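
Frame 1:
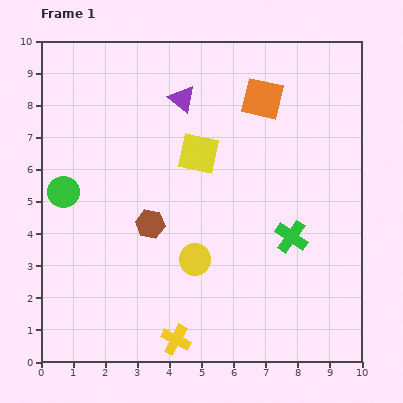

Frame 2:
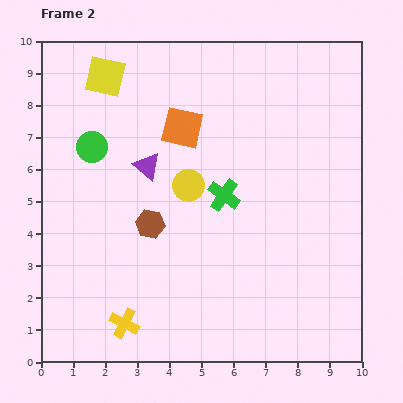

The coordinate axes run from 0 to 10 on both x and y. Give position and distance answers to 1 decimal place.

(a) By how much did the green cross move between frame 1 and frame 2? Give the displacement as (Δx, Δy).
(-2.1, 1.3)

The green cross was at (7.8, 3.9) in frame 1 and (5.7, 5.2) in frame 2.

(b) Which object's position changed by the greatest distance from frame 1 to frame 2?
the yellow square

(moved 3.8; next 2.7)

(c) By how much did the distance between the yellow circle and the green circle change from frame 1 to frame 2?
-1.4

Distance in frame 1: 4.6. Distance in frame 2: 3.2.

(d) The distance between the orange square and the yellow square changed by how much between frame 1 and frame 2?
+0.3

Distance in frame 1: 2.6. Distance in frame 2: 2.9.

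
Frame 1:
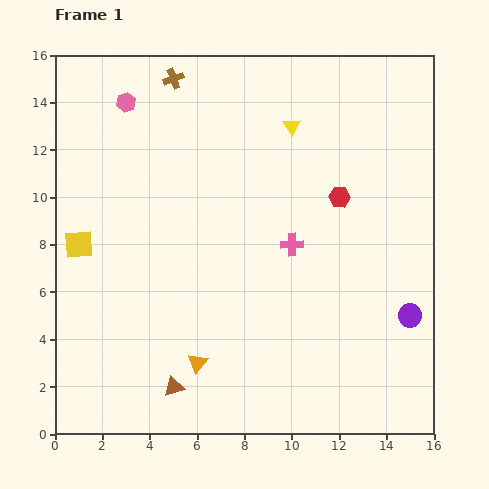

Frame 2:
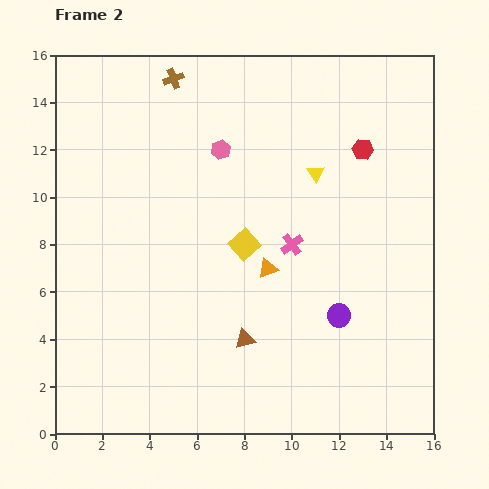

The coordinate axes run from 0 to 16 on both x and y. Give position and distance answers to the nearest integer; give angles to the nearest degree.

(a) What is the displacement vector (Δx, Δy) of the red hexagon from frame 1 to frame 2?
(1, 2)

The red hexagon was at (12, 10) in frame 1 and (13, 12) in frame 2.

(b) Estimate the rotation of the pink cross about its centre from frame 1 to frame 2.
36° counter-clockwise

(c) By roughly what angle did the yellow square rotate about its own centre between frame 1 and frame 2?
38° counter-clockwise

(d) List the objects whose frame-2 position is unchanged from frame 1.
the brown cross, the pink cross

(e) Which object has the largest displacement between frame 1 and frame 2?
the yellow square

(moved 7; next 5)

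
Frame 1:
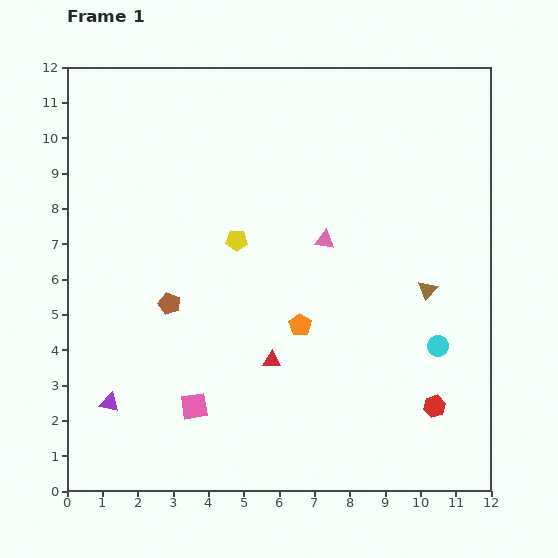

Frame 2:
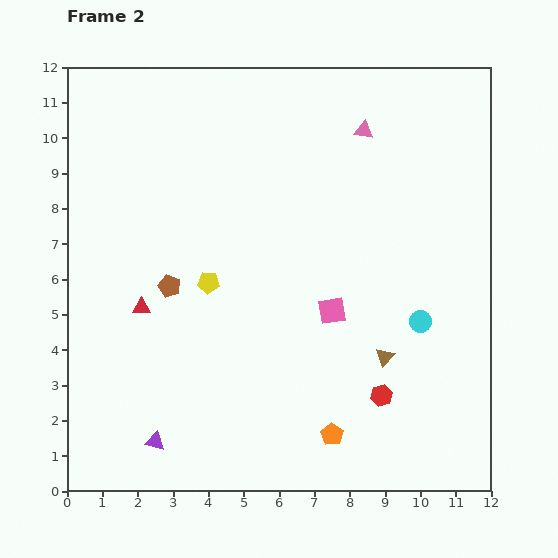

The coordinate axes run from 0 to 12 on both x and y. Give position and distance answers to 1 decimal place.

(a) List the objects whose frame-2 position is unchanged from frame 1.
none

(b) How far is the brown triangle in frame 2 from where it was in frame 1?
2.2

The brown triangle moved from (10.2, 5.7) to (9.0, 3.8), a distance of √(1.2² + 1.9²) ≈ 2.2.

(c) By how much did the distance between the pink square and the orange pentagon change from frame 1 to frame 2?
-0.3

Distance in frame 1: 3.8. Distance in frame 2: 3.5.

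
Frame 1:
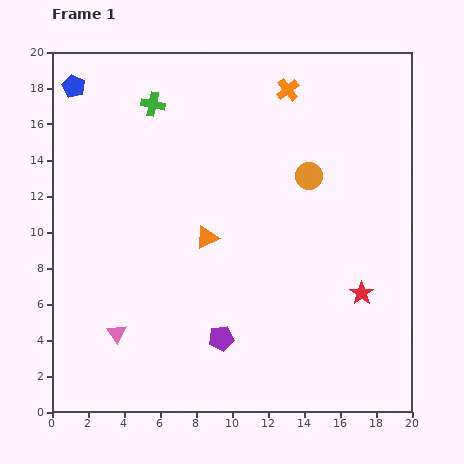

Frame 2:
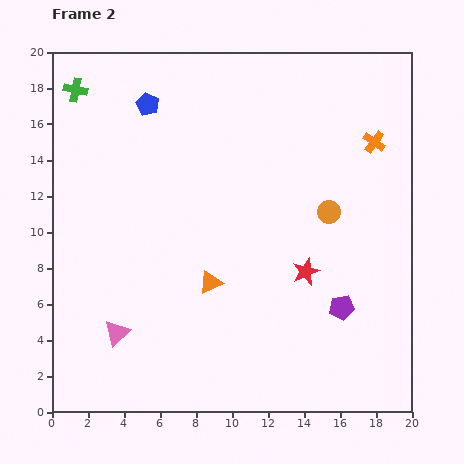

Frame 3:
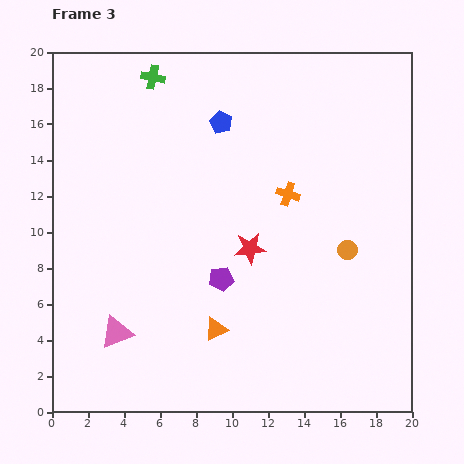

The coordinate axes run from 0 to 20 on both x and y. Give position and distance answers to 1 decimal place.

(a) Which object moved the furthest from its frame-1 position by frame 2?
the purple pentagon

(moved 6.9; next 5.6)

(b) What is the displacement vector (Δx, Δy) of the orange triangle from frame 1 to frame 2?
(0.2, -2.5)

The orange triangle was at (8.6, 9.7) in frame 1 and (8.8, 7.2) in frame 2.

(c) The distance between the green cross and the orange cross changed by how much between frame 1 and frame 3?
+2.4

Distance in frame 1: 7.5. Distance in frame 3: 9.9.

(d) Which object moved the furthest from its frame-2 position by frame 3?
the purple pentagon

(moved 6.9; next 5.6)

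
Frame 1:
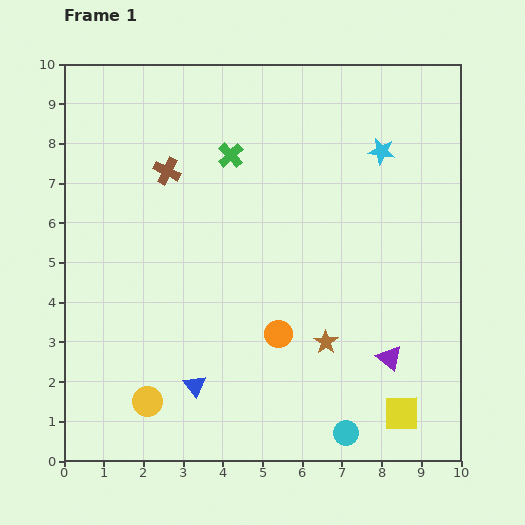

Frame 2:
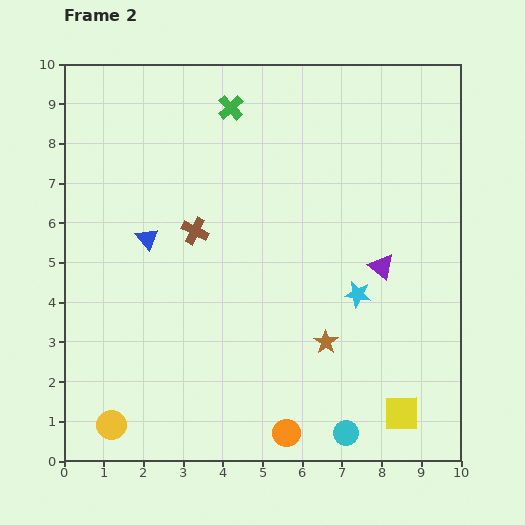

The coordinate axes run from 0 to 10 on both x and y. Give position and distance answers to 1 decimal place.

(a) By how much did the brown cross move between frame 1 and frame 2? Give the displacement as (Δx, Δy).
(0.7, -1.5)

The brown cross was at (2.6, 7.3) in frame 1 and (3.3, 5.8) in frame 2.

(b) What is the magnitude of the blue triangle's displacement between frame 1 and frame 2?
3.9

The blue triangle moved from (3.3, 1.9) to (2.1, 5.6), a distance of √(1.2² + 3.7²) ≈ 3.9.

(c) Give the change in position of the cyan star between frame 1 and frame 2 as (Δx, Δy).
(-0.6, -3.6)

The cyan star was at (8.0, 7.8) in frame 1 and (7.4, 4.2) in frame 2.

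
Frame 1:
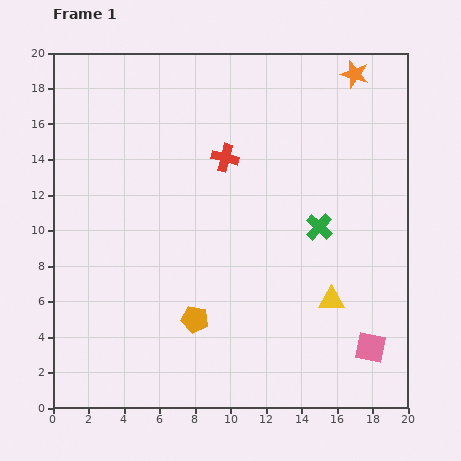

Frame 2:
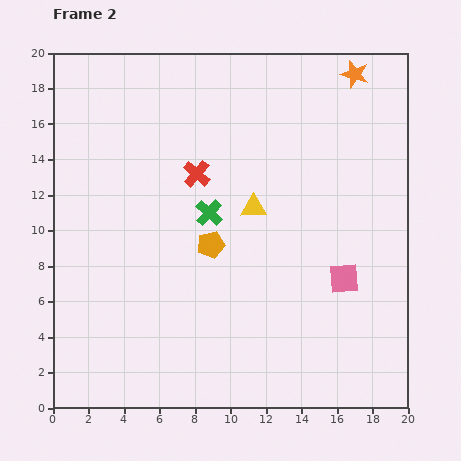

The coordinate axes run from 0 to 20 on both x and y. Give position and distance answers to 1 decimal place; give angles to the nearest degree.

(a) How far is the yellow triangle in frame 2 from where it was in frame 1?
6.8

The yellow triangle moved from (15.7, 6.1) to (11.3, 11.3), a distance of √(4.4² + 5.2²) ≈ 6.8.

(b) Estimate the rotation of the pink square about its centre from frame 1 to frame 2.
15° counter-clockwise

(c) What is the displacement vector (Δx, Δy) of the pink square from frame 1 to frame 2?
(-1.5, 3.9)

The pink square was at (17.9, 3.4) in frame 1 and (16.4, 7.3) in frame 2.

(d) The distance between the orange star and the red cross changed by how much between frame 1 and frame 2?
+1.8

Distance in frame 1: 8.7. Distance in frame 2: 10.5.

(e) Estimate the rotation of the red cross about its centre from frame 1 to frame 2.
27° clockwise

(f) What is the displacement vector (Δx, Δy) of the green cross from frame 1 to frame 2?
(-6.2, 0.8)

The green cross was at (15.0, 10.2) in frame 1 and (8.8, 11.0) in frame 2.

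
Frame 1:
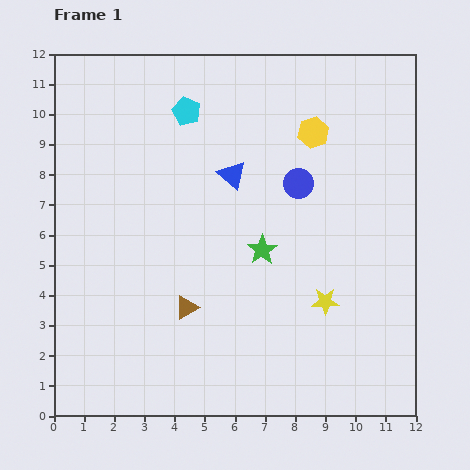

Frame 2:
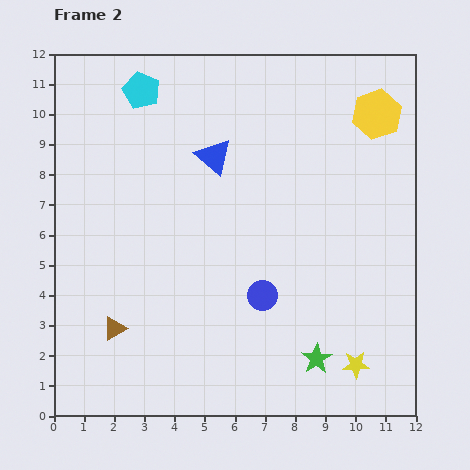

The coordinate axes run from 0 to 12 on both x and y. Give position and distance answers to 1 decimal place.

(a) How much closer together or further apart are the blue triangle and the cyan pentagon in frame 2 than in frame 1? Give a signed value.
+0.7

Distance in frame 1: 2.6. Distance in frame 2: 3.3.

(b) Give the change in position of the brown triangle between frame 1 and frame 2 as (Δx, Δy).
(-2.4, -0.7)

The brown triangle was at (4.4, 3.6) in frame 1 and (2.0, 2.9) in frame 2.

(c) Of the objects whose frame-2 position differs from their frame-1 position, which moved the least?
the blue triangle

(moved 0.8)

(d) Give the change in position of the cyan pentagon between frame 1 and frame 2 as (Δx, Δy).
(-1.5, 0.7)

The cyan pentagon was at (4.4, 10.1) in frame 1 and (2.9, 10.8) in frame 2.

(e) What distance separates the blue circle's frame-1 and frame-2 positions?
3.9

The blue circle moved from (8.1, 7.7) to (6.9, 4.0), a distance of √(1.2² + 3.7²) ≈ 3.9.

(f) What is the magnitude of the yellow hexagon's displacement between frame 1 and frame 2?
2.2

The yellow hexagon moved from (8.6, 9.4) to (10.7, 10.0), a distance of √(2.1² + 0.6²) ≈ 2.2.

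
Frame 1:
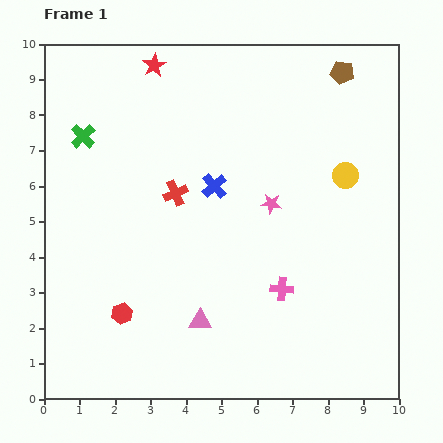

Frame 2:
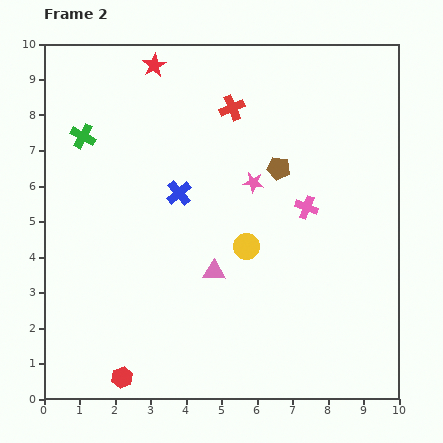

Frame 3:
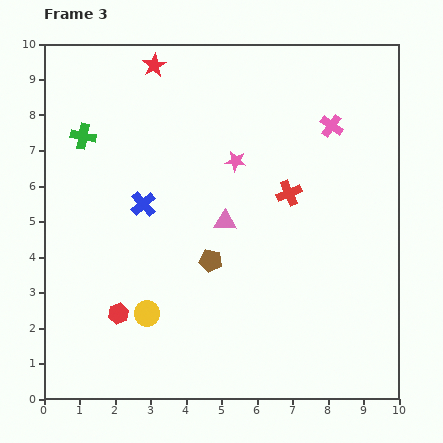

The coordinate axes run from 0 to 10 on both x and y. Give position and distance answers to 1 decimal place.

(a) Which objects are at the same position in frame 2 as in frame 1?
the green cross, the red star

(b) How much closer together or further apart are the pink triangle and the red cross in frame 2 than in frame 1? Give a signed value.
+0.9

Distance in frame 1: 3.7. Distance in frame 2: 4.6.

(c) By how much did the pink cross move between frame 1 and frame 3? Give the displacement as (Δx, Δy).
(1.4, 4.6)

The pink cross was at (6.7, 3.1) in frame 1 and (8.1, 7.7) in frame 3.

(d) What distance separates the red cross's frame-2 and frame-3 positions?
2.9

The red cross moved from (5.3, 8.2) to (6.9, 5.8), a distance of √(1.6² + 2.4²) ≈ 2.9.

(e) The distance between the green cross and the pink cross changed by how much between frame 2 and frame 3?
+0.4

Distance in frame 2: 6.6. Distance in frame 3: 7.0.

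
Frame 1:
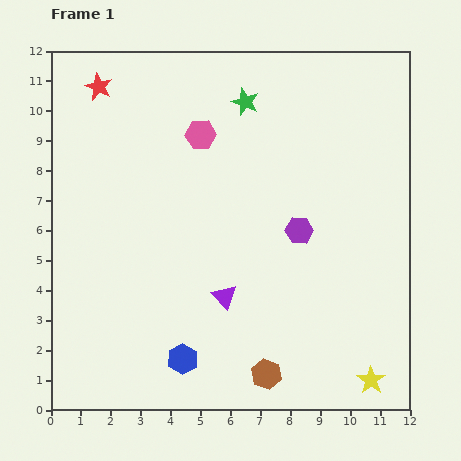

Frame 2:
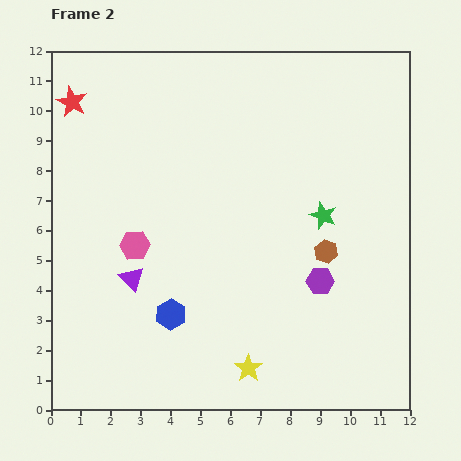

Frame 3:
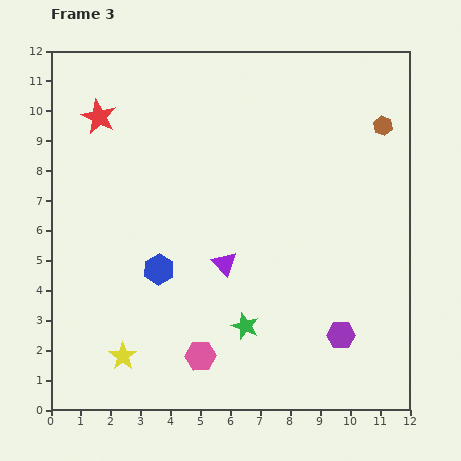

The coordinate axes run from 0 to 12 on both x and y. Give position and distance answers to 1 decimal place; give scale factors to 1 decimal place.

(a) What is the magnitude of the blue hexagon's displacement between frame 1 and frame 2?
1.6

The blue hexagon moved from (4.4, 1.7) to (4.0, 3.2), a distance of √(0.4² + 1.5²) ≈ 1.6.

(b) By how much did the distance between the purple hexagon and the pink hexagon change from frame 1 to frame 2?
+1.7

Distance in frame 1: 4.6. Distance in frame 2: 6.3.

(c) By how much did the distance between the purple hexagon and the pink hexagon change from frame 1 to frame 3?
+0.2

Distance in frame 1: 4.6. Distance in frame 3: 4.8.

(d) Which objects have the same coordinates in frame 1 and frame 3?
none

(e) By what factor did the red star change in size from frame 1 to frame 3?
1.3×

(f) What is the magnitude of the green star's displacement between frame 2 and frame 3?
4.5

The green star moved from (9.1, 6.5) to (6.5, 2.8), a distance of √(2.6² + 3.7²) ≈ 4.5.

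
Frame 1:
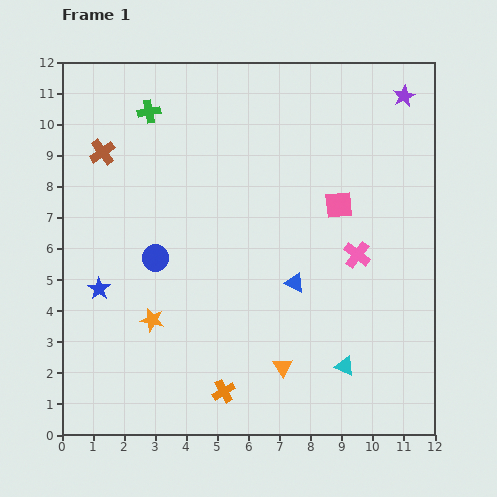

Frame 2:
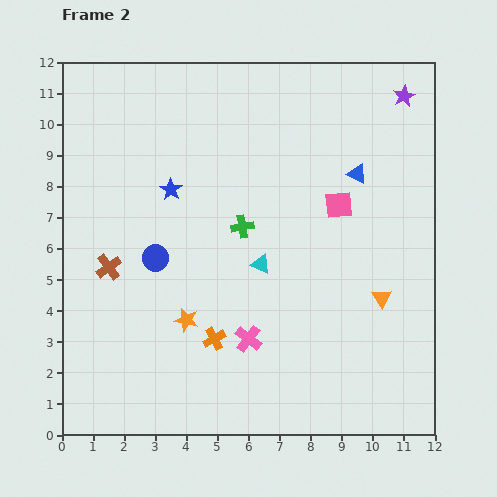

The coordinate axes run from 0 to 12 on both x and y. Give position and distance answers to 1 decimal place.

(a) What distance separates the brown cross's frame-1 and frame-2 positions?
3.7

The brown cross moved from (1.3, 9.1) to (1.5, 5.4), a distance of √(0.2² + 3.7²) ≈ 3.7.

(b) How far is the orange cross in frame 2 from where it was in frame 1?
1.7

The orange cross moved from (5.2, 1.4) to (4.9, 3.1), a distance of √(0.3² + 1.7²) ≈ 1.7.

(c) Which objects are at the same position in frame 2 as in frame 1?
the pink square, the blue circle, the purple star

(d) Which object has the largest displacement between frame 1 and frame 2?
the green cross

(moved 4.8; next 4.4)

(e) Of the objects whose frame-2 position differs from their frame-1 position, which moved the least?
the orange star

(moved 1.1)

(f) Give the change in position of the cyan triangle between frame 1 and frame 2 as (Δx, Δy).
(-2.7, 3.3)

The cyan triangle was at (9.1, 2.2) in frame 1 and (6.4, 5.5) in frame 2.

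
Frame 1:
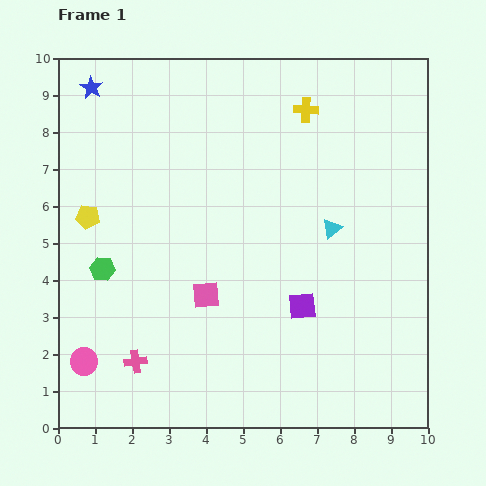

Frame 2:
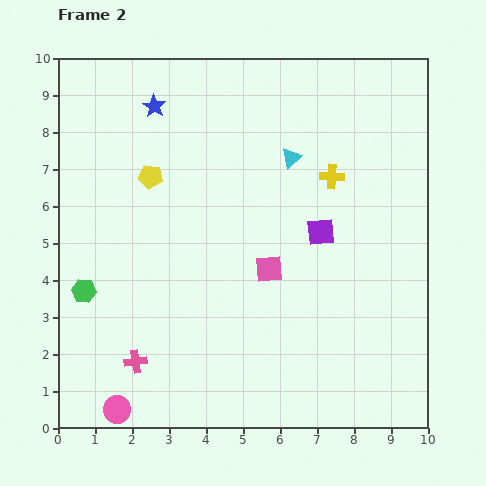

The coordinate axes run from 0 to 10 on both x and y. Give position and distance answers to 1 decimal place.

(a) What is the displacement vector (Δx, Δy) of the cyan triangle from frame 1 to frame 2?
(-1.1, 1.9)

The cyan triangle was at (7.4, 5.4) in frame 1 and (6.3, 7.3) in frame 2.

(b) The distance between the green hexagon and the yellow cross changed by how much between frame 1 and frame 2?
+0.4

Distance in frame 1: 7.0. Distance in frame 2: 7.4.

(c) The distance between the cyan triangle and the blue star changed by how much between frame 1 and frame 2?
-3.5

Distance in frame 1: 7.5. Distance in frame 2: 4.0.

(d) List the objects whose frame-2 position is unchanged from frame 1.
the pink cross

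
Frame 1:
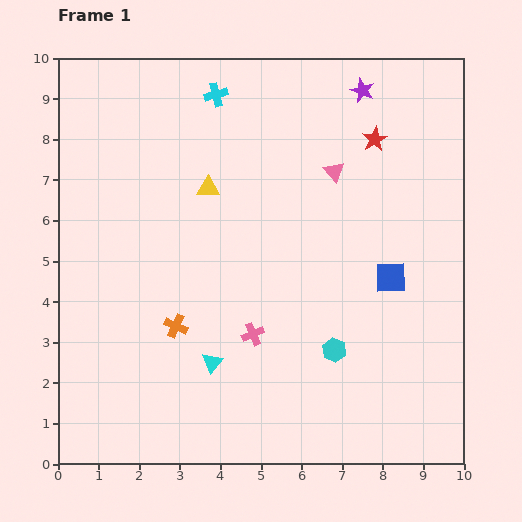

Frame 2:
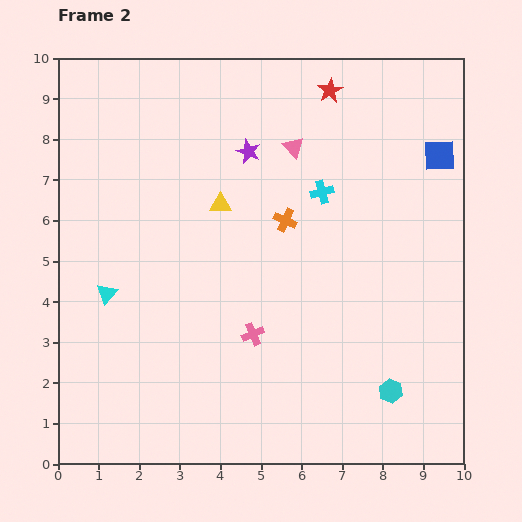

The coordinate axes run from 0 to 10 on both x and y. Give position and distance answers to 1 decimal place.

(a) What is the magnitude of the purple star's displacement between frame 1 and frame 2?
3.2

The purple star moved from (7.5, 9.2) to (4.7, 7.7), a distance of √(2.8² + 1.5²) ≈ 3.2.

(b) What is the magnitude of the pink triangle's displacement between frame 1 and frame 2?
1.2

The pink triangle moved from (6.8, 7.2) to (5.8, 7.8), a distance of √(1.0² + 0.6²) ≈ 1.2.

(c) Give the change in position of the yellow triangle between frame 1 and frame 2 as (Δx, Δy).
(0.3, -0.4)

The yellow triangle was at (3.7, 6.8) in frame 1 and (4.0, 6.4) in frame 2.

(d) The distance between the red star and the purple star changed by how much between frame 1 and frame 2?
+1.3

Distance in frame 1: 1.2. Distance in frame 2: 2.5.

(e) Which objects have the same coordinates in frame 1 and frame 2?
the pink cross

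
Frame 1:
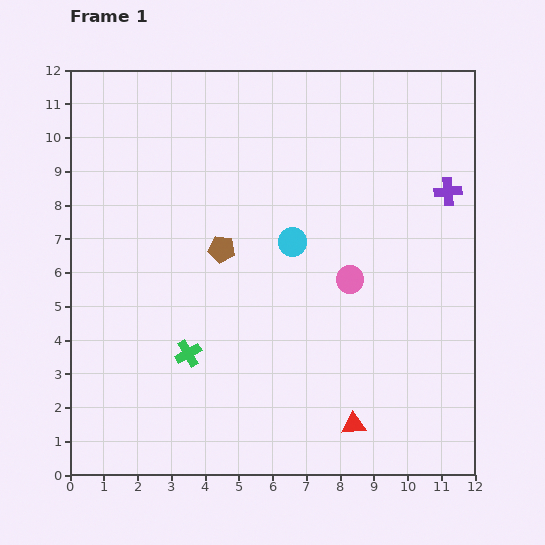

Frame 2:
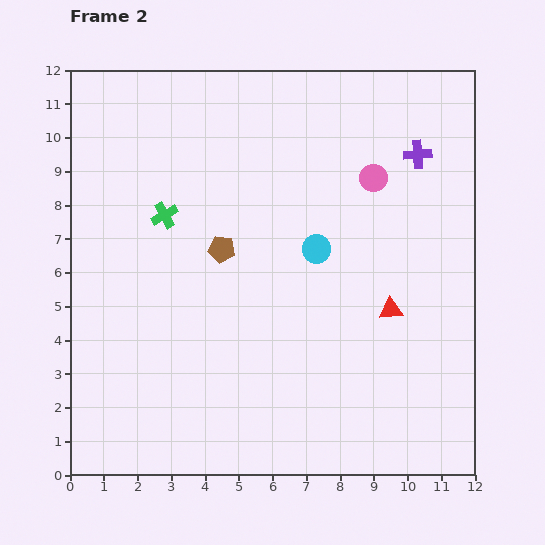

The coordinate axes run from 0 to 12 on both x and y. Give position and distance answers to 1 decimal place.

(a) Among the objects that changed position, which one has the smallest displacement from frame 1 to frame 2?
the cyan circle

(moved 0.7)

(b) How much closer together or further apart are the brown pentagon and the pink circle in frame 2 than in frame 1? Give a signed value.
+1.1

Distance in frame 1: 3.9. Distance in frame 2: 5.0.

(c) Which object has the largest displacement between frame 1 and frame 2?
the green cross

(moved 4.2; next 3.6)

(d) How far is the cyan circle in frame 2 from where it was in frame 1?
0.7

The cyan circle moved from (6.6, 6.9) to (7.3, 6.7), a distance of √(0.7² + 0.2²) ≈ 0.7.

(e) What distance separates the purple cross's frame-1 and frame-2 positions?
1.4

The purple cross moved from (11.2, 8.4) to (10.3, 9.5), a distance of √(0.9² + 1.1²) ≈ 1.4.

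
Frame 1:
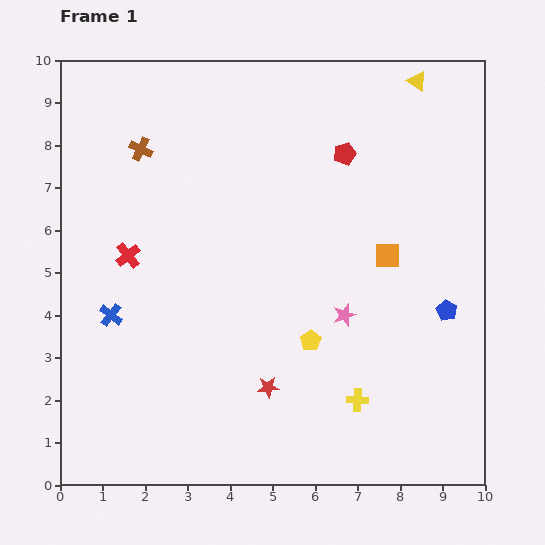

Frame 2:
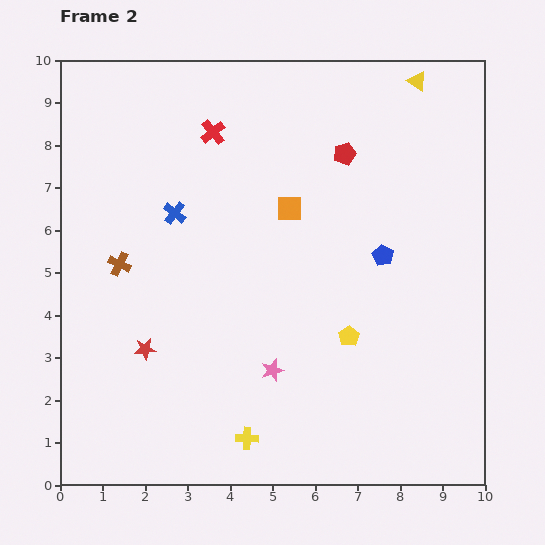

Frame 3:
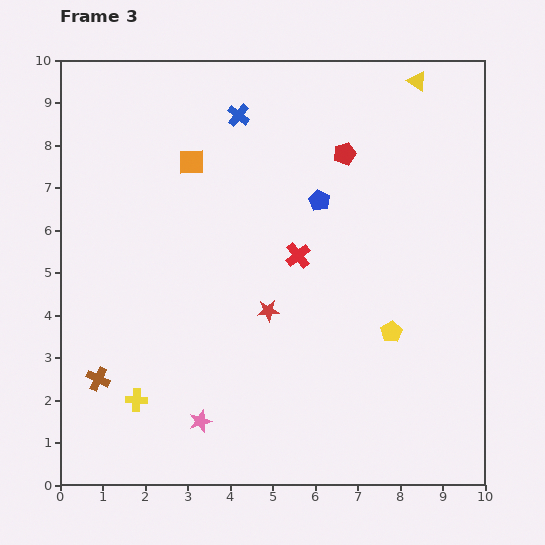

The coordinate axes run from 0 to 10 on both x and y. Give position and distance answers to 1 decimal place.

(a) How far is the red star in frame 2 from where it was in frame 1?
3.0

The red star moved from (4.9, 2.3) to (2.0, 3.2), a distance of √(2.9² + 0.9²) ≈ 3.0.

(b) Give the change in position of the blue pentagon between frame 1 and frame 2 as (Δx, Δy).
(-1.5, 1.3)

The blue pentagon was at (9.1, 4.1) in frame 1 and (7.6, 5.4) in frame 2.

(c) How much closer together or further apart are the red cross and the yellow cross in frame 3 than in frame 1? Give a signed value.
-1.3

Distance in frame 1: 6.4. Distance in frame 3: 5.1.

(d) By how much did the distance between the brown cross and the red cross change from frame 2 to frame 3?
+1.7

Distance in frame 2: 3.8. Distance in frame 3: 5.5.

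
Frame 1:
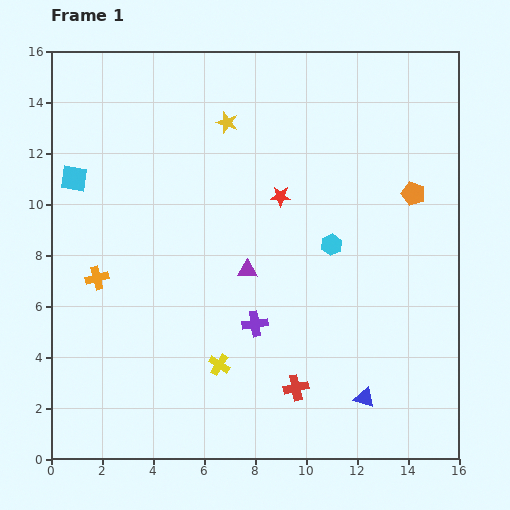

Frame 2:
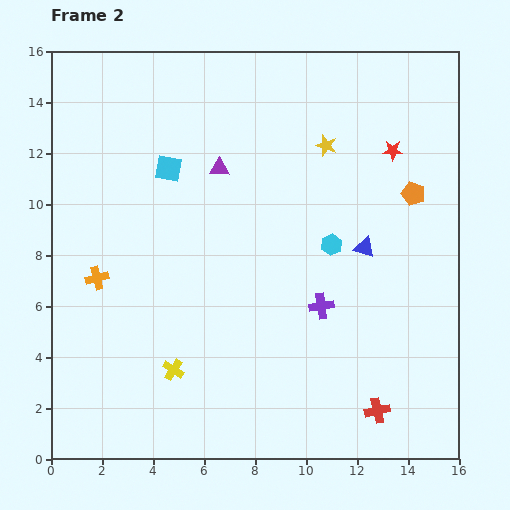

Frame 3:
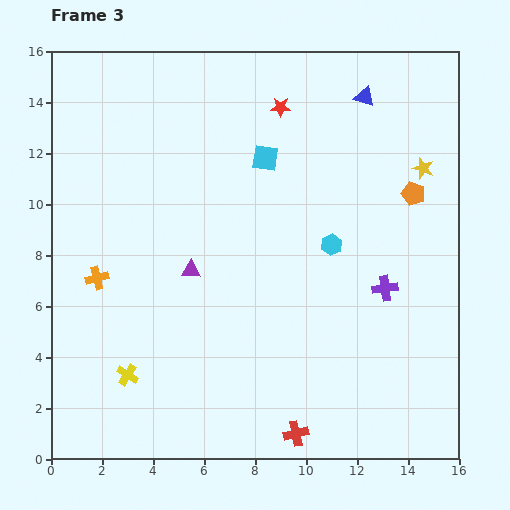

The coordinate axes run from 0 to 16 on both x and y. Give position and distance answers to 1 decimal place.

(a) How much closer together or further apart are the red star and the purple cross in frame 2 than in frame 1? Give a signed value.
+1.6

Distance in frame 1: 5.1. Distance in frame 2: 6.7.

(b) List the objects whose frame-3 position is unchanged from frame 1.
the orange pentagon, the cyan hexagon, the orange cross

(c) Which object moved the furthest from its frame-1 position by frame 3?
the blue triangle

(moved 11.8; next 7.9)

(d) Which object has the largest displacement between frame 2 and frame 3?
the blue triangle

(moved 5.9; next 4.7)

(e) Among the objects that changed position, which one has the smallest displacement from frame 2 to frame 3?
the yellow cross

(moved 1.8)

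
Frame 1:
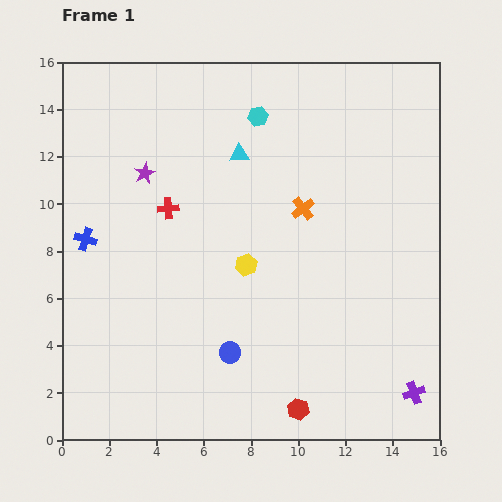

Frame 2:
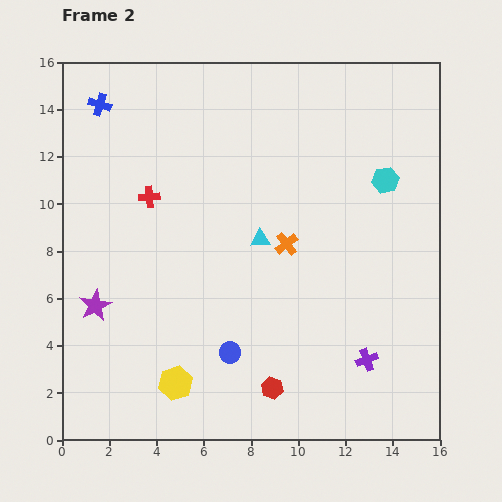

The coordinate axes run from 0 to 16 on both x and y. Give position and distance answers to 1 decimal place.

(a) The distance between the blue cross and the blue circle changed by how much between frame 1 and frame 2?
+4.1

Distance in frame 1: 7.8. Distance in frame 2: 11.9.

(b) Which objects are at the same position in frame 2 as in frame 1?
the blue circle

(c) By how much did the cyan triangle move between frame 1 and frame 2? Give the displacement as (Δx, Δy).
(0.9, -3.6)

The cyan triangle was at (7.5, 12.1) in frame 1 and (8.4, 8.5) in frame 2.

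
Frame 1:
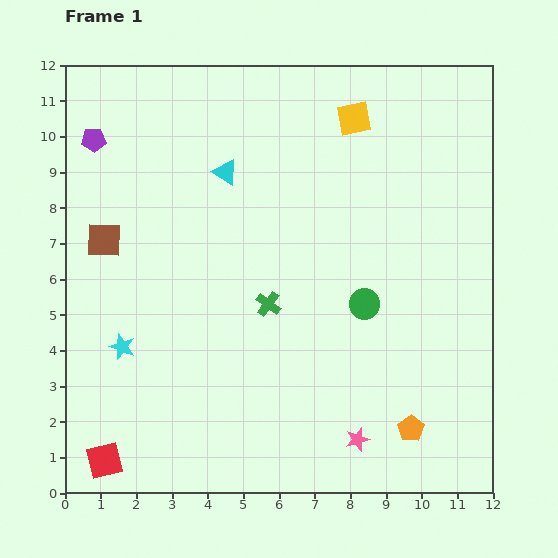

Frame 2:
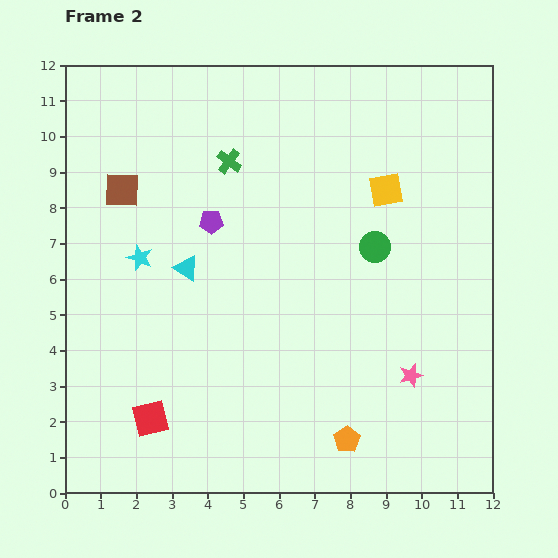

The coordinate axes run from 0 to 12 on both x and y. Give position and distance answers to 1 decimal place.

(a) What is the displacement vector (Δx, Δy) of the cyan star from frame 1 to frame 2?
(0.5, 2.5)

The cyan star was at (1.6, 4.1) in frame 1 and (2.1, 6.6) in frame 2.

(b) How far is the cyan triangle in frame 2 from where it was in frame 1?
2.9

The cyan triangle moved from (4.5, 9.0) to (3.4, 6.3), a distance of √(1.1² + 2.7²) ≈ 2.9.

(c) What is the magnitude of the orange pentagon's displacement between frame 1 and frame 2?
1.8

The orange pentagon moved from (9.7, 1.8) to (7.9, 1.5), a distance of √(1.8² + 0.3²) ≈ 1.8.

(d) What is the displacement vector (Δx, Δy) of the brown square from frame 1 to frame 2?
(0.5, 1.4)

The brown square was at (1.1, 7.1) in frame 1 and (1.6, 8.5) in frame 2.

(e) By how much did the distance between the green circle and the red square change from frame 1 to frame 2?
-0.6

Distance in frame 1: 8.5. Distance in frame 2: 7.9.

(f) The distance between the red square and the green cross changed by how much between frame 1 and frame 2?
+1.1

Distance in frame 1: 6.4. Distance in frame 2: 7.5.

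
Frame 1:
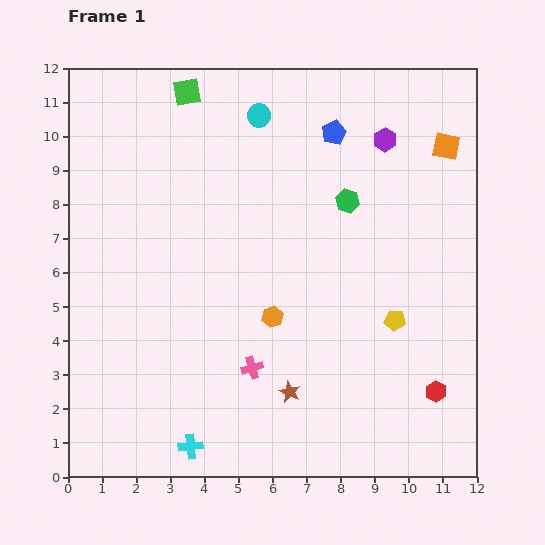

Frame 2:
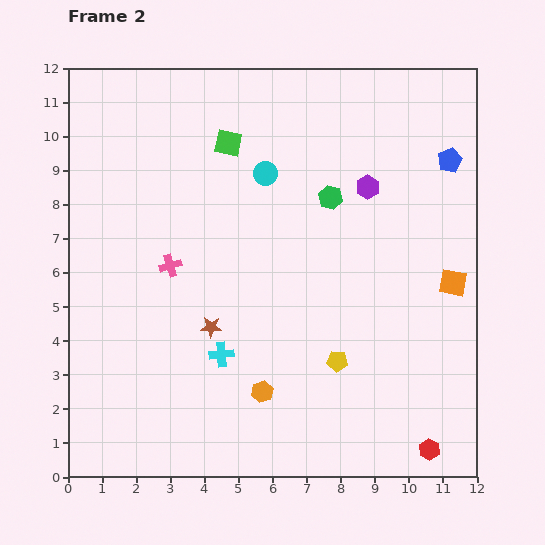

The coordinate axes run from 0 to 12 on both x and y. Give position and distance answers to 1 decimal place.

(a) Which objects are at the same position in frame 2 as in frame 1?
none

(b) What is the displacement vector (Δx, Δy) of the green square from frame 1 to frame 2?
(1.2, -1.5)

The green square was at (3.5, 11.3) in frame 1 and (4.7, 9.8) in frame 2.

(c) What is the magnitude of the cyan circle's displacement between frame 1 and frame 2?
1.7

The cyan circle moved from (5.6, 10.6) to (5.8, 8.9), a distance of √(0.2² + 1.7²) ≈ 1.7.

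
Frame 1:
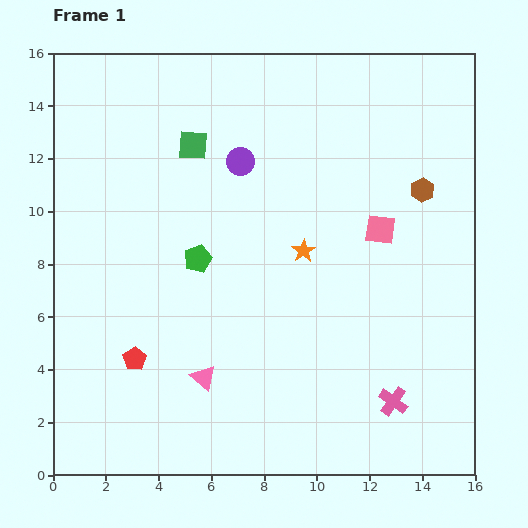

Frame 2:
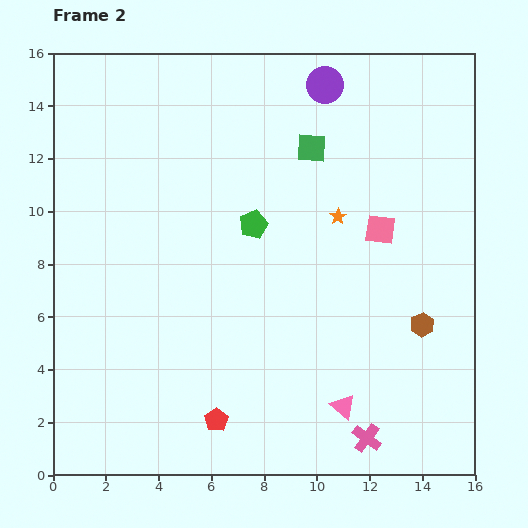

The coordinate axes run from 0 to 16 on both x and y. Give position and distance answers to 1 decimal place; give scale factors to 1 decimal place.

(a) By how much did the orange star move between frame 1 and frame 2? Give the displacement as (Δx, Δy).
(1.3, 1.3)

The orange star was at (9.5, 8.5) in frame 1 and (10.8, 9.8) in frame 2.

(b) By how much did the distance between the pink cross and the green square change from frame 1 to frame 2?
-1.1

Distance in frame 1: 12.3. Distance in frame 2: 11.2.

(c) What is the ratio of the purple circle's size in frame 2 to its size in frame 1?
1.3×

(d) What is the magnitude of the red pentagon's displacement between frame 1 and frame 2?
3.9

The red pentagon moved from (3.1, 4.4) to (6.2, 2.1), a distance of √(3.1² + 2.3²) ≈ 3.9.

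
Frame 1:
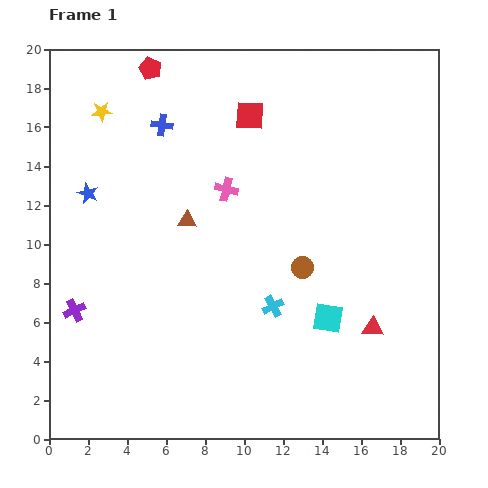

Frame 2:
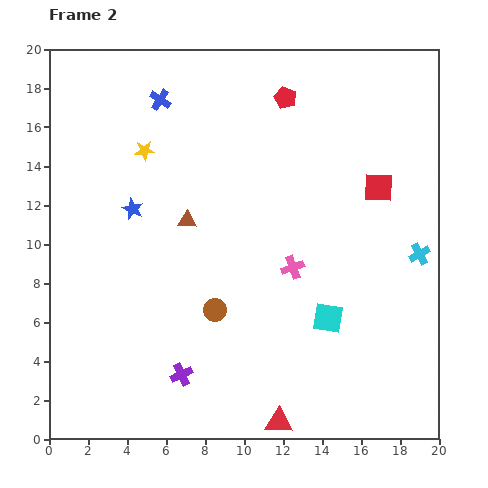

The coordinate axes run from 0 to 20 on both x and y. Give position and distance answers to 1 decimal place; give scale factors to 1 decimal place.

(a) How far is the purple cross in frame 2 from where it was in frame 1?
6.4

The purple cross moved from (1.3, 6.6) to (6.8, 3.3), a distance of √(5.5² + 3.3²) ≈ 6.4.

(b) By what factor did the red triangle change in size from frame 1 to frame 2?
1.3×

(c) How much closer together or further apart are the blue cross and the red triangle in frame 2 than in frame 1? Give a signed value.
+2.6

Distance in frame 1: 15.0. Distance in frame 2: 17.6.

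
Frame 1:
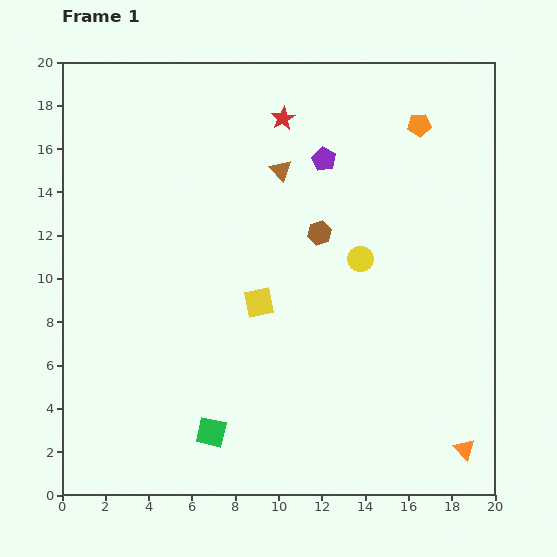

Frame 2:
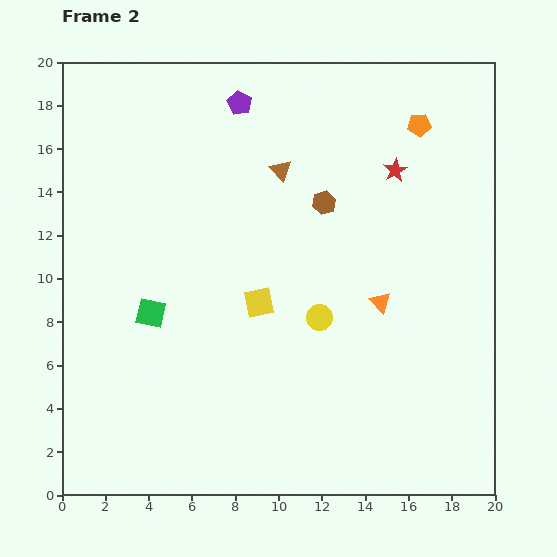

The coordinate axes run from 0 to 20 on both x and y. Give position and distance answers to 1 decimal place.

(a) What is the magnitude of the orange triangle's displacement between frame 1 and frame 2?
7.8

The orange triangle moved from (18.6, 2.1) to (14.7, 8.9), a distance of √(3.9² + 6.8²) ≈ 7.8.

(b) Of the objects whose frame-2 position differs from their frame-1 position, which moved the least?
the brown hexagon

(moved 1.4)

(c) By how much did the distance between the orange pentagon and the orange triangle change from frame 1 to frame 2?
-6.7

Distance in frame 1: 15.1. Distance in frame 2: 8.4.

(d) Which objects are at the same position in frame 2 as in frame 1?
the orange pentagon, the brown triangle, the yellow square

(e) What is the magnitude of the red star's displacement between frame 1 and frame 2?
5.7

The red star moved from (10.2, 17.4) to (15.4, 15.0), a distance of √(5.2² + 2.4²) ≈ 5.7.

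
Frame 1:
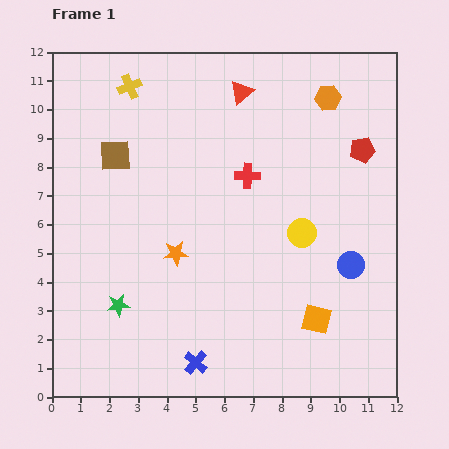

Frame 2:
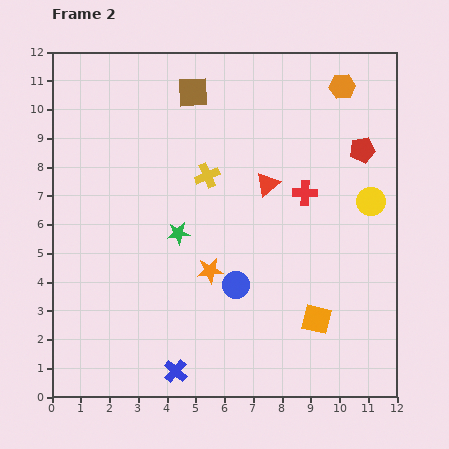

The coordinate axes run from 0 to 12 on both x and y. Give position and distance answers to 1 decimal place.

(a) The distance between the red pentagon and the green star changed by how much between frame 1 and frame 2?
-3.1

Distance in frame 1: 10.1. Distance in frame 2: 7.0.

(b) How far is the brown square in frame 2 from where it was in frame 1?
3.5

The brown square moved from (2.2, 8.4) to (4.9, 10.6), a distance of √(2.7² + 2.2²) ≈ 3.5.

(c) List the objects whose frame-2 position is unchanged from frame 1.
the orange square, the red pentagon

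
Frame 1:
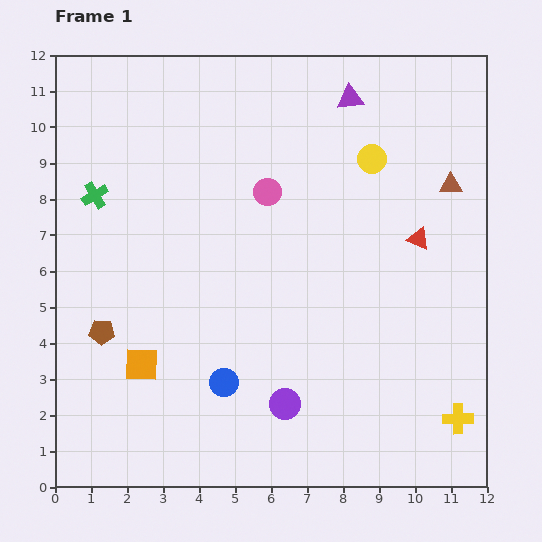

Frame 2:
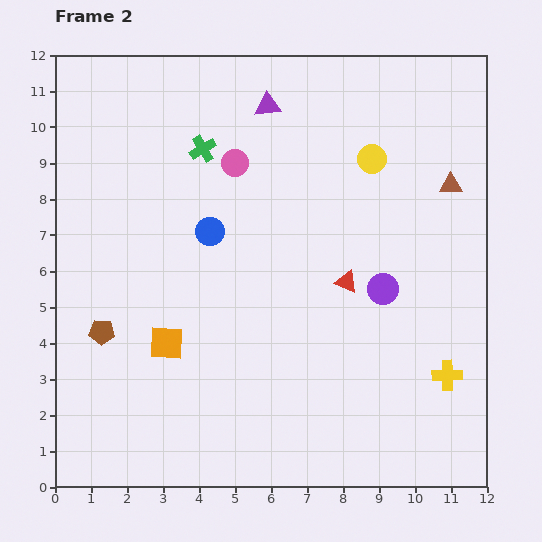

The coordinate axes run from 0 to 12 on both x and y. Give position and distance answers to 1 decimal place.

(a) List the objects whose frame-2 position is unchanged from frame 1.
the yellow circle, the brown pentagon, the brown triangle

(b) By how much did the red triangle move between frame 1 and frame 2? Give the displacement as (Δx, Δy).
(-2.0, -1.2)

The red triangle was at (10.1, 6.9) in frame 1 and (8.1, 5.7) in frame 2.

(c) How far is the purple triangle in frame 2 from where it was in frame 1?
2.3

The purple triangle moved from (8.2, 10.8) to (5.9, 10.6), a distance of √(2.3² + 0.2²) ≈ 2.3.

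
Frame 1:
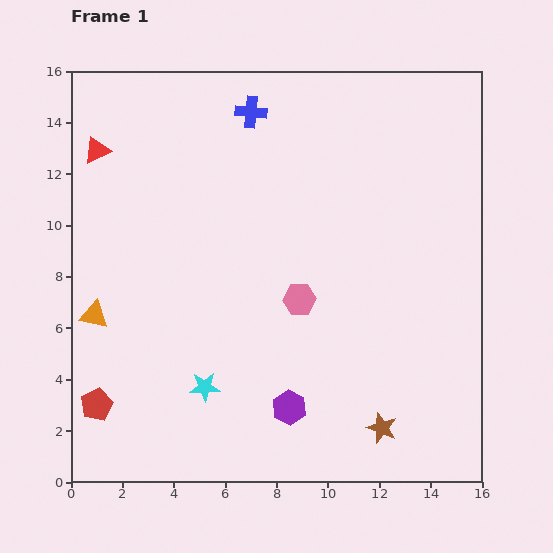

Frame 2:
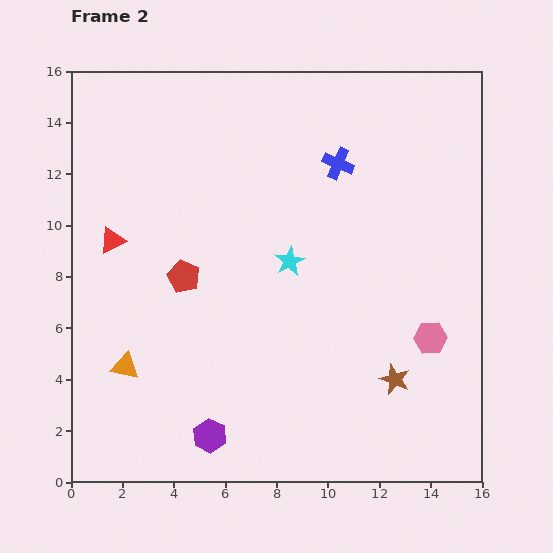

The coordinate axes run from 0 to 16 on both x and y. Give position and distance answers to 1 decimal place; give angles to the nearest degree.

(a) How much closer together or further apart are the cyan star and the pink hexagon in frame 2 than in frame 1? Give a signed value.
+1.3

Distance in frame 1: 5.0. Distance in frame 2: 6.3.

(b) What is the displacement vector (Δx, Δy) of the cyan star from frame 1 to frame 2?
(3.3, 4.9)

The cyan star was at (5.2, 3.7) in frame 1 and (8.5, 8.6) in frame 2.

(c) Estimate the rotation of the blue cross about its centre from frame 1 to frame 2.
18° clockwise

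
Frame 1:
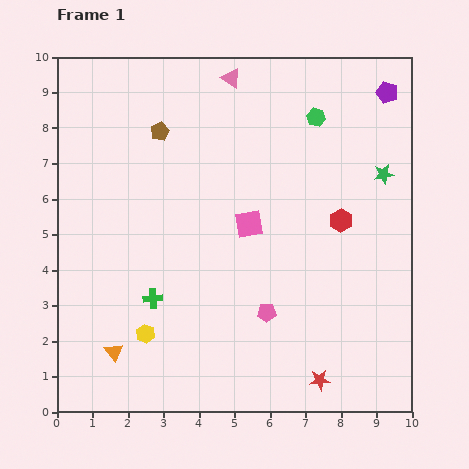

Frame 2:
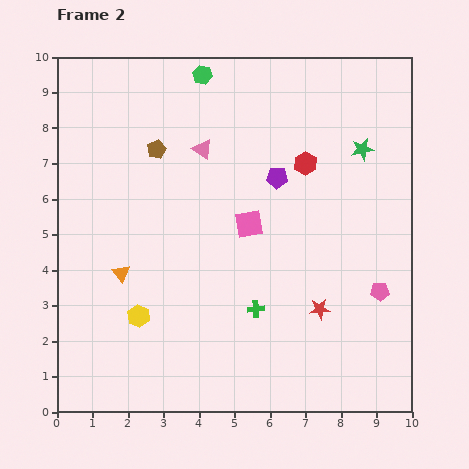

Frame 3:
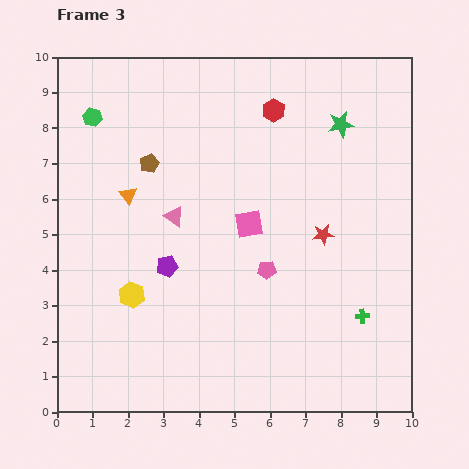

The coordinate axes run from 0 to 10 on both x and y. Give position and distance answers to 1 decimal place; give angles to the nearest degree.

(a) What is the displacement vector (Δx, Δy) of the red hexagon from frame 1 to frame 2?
(-1.0, 1.6)

The red hexagon was at (8.0, 5.4) in frame 1 and (7.0, 7.0) in frame 2.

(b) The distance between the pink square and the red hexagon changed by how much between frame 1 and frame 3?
+0.7

Distance in frame 1: 2.6. Distance in frame 3: 3.3.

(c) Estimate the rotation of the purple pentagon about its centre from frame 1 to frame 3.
30° counter-clockwise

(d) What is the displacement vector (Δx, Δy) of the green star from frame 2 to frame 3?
(-0.6, 0.7)

The green star was at (8.6, 7.4) in frame 2 and (8.0, 8.1) in frame 3.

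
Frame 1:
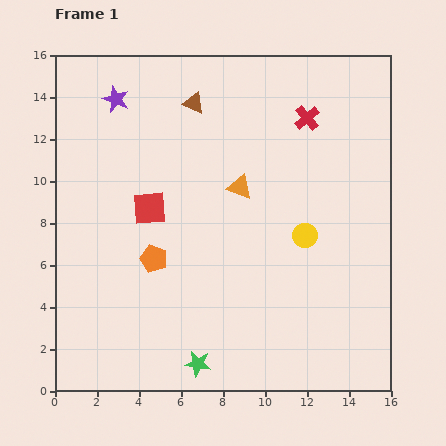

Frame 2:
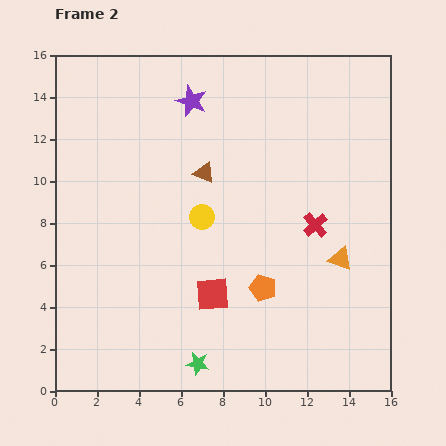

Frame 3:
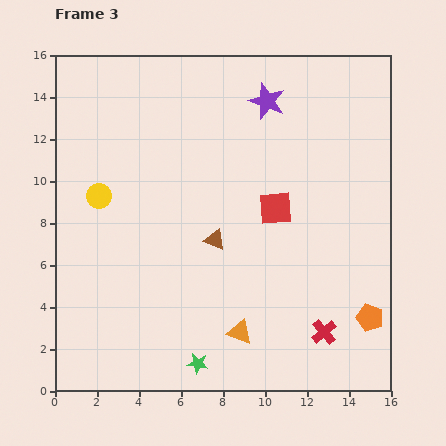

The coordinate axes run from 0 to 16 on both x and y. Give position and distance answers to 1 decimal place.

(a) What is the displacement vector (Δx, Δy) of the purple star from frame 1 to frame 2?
(3.6, -0.1)

The purple star was at (2.9, 13.9) in frame 1 and (6.5, 13.8) in frame 2.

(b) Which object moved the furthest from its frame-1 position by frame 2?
the orange triangle

(moved 5.9; next 5.4)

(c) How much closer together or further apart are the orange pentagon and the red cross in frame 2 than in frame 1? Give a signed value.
-6.0

Distance in frame 1: 9.9. Distance in frame 2: 3.9.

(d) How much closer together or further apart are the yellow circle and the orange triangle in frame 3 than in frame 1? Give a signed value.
+5.4

Distance in frame 1: 3.9. Distance in frame 3: 9.3.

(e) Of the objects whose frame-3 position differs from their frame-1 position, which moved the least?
the red square

(moved 6.0)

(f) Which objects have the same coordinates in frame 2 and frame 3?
the green star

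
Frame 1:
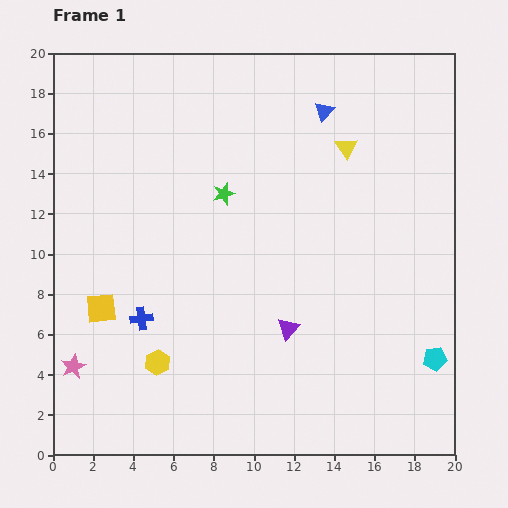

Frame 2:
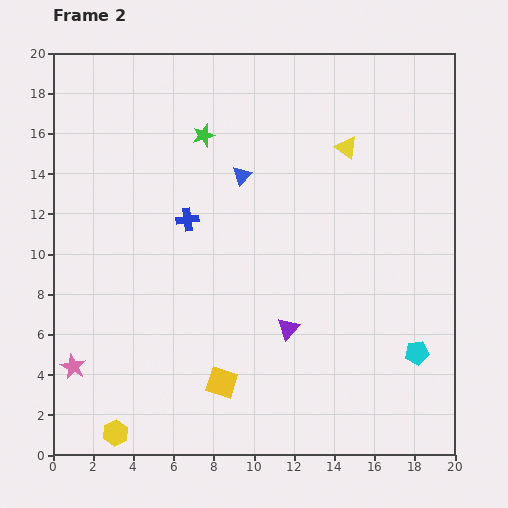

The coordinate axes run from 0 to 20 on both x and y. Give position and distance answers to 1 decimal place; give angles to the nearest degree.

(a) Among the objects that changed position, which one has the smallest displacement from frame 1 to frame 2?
the cyan pentagon

(moved 0.9)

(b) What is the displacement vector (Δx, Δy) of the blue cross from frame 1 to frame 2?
(2.3, 4.9)

The blue cross was at (4.4, 6.8) in frame 1 and (6.7, 11.7) in frame 2.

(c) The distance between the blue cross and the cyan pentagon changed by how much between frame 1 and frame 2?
-1.5

Distance in frame 1: 14.7. Distance in frame 2: 13.2.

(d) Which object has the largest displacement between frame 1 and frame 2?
the yellow square

(moved 7.0; next 5.4)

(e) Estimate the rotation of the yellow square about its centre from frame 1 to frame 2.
24° clockwise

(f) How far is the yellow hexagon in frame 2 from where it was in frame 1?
4.1

The yellow hexagon moved from (5.2, 4.6) to (3.1, 1.1), a distance of √(2.1² + 3.5²) ≈ 4.1.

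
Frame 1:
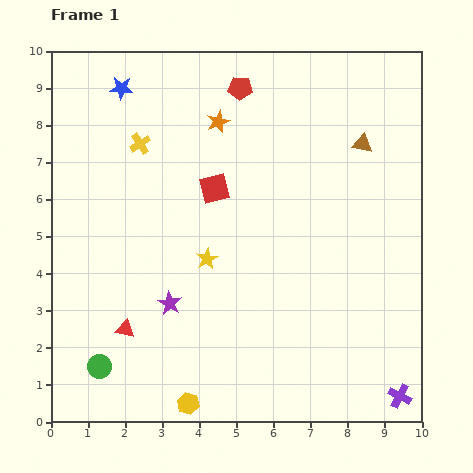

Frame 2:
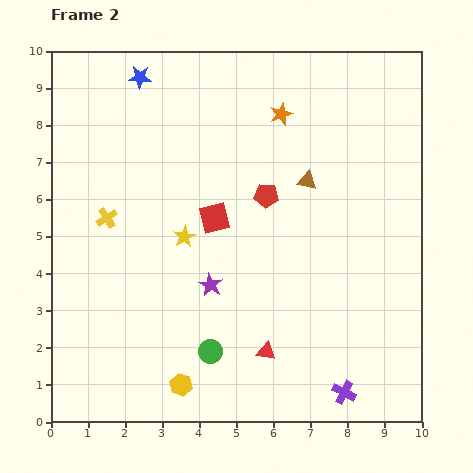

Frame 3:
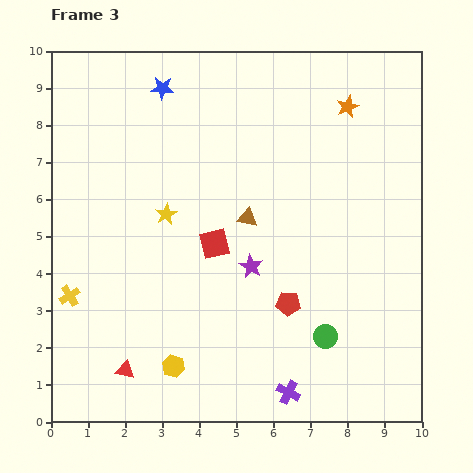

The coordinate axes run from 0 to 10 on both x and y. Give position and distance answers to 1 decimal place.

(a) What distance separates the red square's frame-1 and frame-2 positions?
0.8

The red square moved from (4.4, 6.3) to (4.4, 5.5), a distance of √(0.0² + 0.8²) ≈ 0.8.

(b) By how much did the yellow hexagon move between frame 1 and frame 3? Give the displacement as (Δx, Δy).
(-0.4, 1.0)

The yellow hexagon was at (3.7, 0.5) in frame 1 and (3.3, 1.5) in frame 3.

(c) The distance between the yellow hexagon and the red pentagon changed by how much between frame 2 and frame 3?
-2.1

Distance in frame 2: 5.6. Distance in frame 3: 3.5.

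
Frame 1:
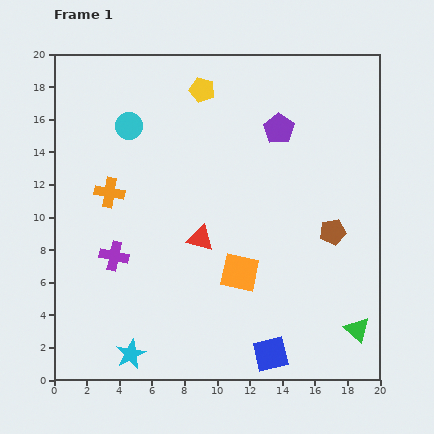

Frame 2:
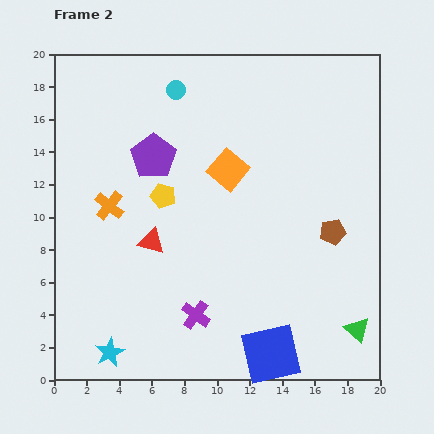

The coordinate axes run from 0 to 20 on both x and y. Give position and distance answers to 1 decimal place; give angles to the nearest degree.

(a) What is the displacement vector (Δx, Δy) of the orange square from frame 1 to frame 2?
(-0.7, 6.3)

The orange square was at (11.4, 6.6) in frame 1 and (10.7, 12.9) in frame 2.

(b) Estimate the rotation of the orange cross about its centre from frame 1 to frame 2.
30° clockwise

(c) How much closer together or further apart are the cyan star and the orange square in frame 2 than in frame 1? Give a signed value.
+5.0

Distance in frame 1: 8.4. Distance in frame 2: 13.4.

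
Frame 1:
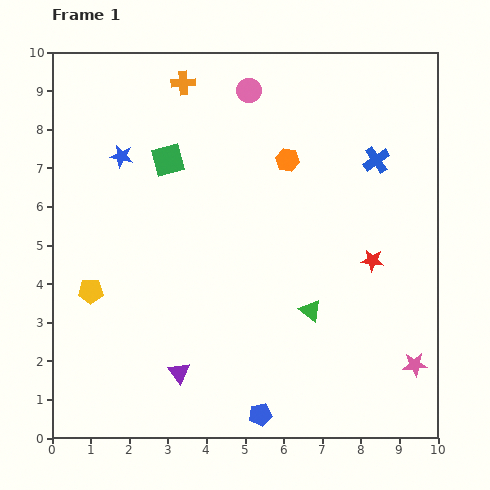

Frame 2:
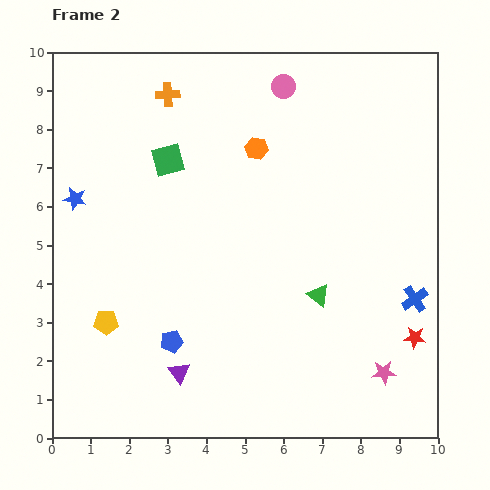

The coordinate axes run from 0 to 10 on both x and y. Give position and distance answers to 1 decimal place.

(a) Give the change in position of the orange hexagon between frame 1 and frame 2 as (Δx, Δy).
(-0.8, 0.3)

The orange hexagon was at (6.1, 7.2) in frame 1 and (5.3, 7.5) in frame 2.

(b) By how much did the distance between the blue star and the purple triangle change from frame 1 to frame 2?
-0.6

Distance in frame 1: 5.8. Distance in frame 2: 5.2.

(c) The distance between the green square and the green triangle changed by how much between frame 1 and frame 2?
-0.2

Distance in frame 1: 5.4. Distance in frame 2: 5.2.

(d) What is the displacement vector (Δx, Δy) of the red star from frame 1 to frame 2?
(1.1, -2.0)

The red star was at (8.3, 4.6) in frame 1 and (9.4, 2.6) in frame 2.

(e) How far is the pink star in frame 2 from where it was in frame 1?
0.8

The pink star moved from (9.4, 1.9) to (8.6, 1.7), a distance of √(0.8² + 0.2²) ≈ 0.8.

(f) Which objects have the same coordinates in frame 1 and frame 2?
the purple triangle, the green square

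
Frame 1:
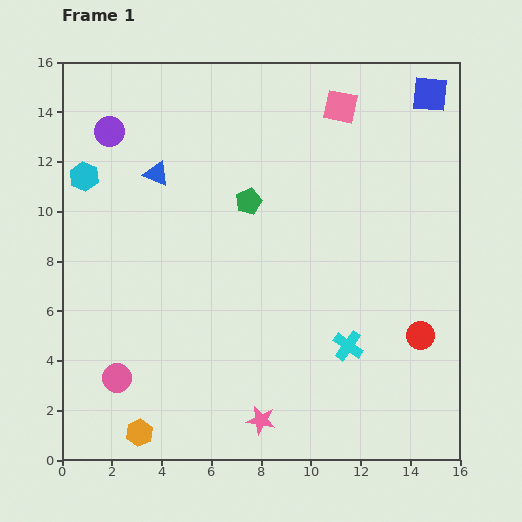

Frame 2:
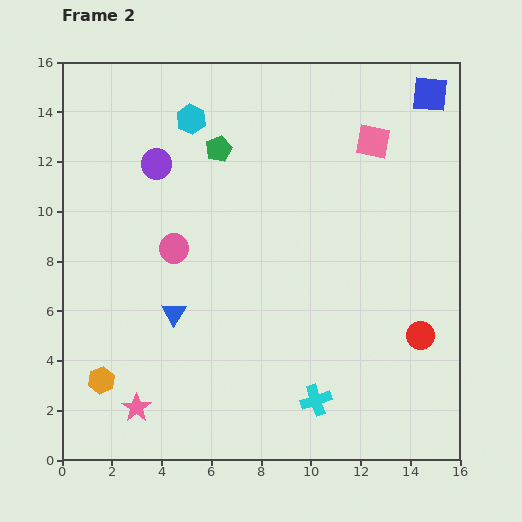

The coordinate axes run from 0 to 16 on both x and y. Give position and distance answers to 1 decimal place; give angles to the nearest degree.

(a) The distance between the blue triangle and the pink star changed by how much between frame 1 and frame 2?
-6.7

Distance in frame 1: 10.8. Distance in frame 2: 4.1.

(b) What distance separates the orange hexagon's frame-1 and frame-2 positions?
2.6

The orange hexagon moved from (3.1, 1.1) to (1.6, 3.2), a distance of √(1.5² + 2.1²) ≈ 2.6.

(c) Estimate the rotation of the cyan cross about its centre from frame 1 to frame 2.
36° clockwise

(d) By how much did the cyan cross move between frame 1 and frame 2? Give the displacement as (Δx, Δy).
(-1.3, -2.2)

The cyan cross was at (11.5, 4.6) in frame 1 and (10.2, 2.4) in frame 2.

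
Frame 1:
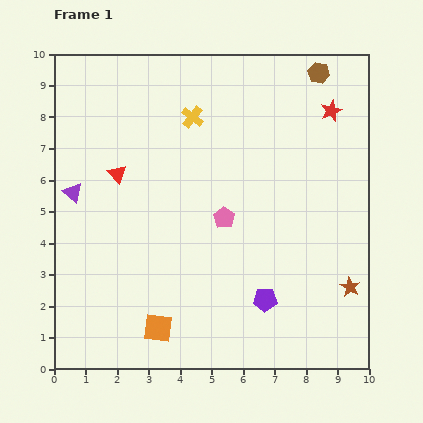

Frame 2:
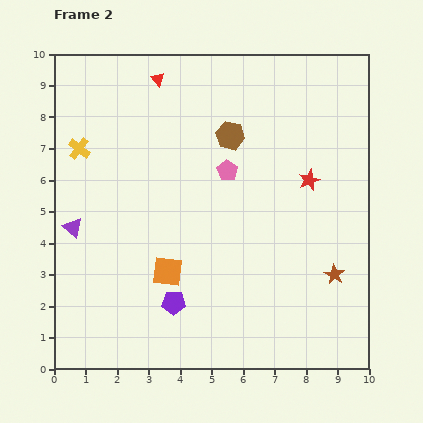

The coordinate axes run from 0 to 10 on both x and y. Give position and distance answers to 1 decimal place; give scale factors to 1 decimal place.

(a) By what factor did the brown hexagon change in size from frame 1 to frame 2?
1.3×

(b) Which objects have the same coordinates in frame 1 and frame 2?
none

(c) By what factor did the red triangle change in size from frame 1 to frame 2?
0.7×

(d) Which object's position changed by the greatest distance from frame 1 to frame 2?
the yellow cross

(moved 3.7; next 3.4)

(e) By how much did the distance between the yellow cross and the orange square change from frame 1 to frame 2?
-2.0

Distance in frame 1: 6.8. Distance in frame 2: 4.8.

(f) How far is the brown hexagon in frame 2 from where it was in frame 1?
3.4

The brown hexagon moved from (8.4, 9.4) to (5.6, 7.4), a distance of √(2.8² + 2.0²) ≈ 3.4.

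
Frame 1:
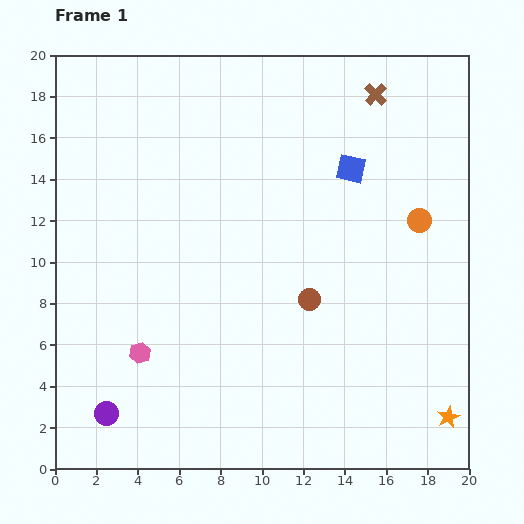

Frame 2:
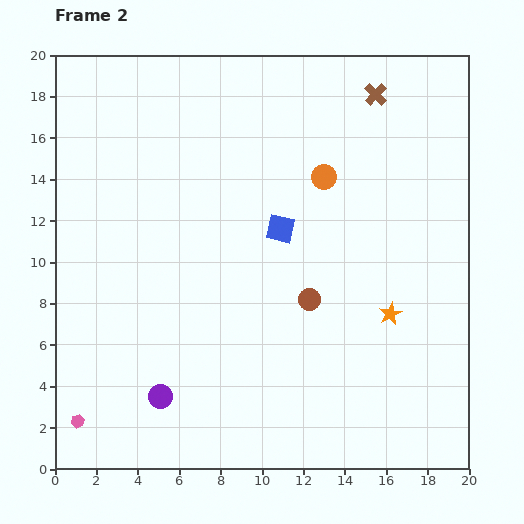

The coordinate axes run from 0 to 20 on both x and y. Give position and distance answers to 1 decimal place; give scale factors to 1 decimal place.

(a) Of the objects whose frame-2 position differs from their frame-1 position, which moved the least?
the purple circle

(moved 2.7)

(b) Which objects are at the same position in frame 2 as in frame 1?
the brown circle, the brown cross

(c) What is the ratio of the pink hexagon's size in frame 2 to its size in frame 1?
0.6×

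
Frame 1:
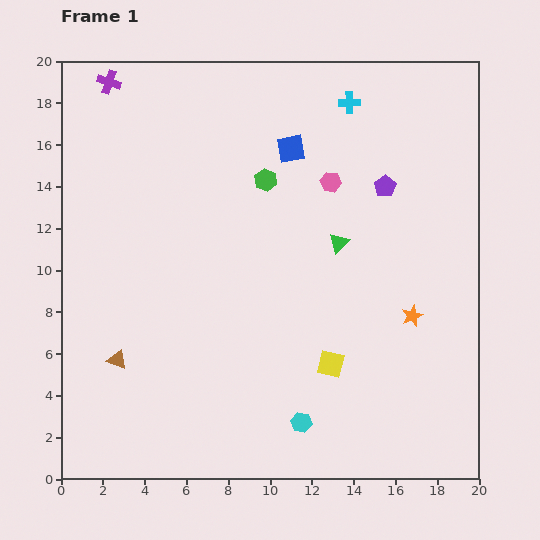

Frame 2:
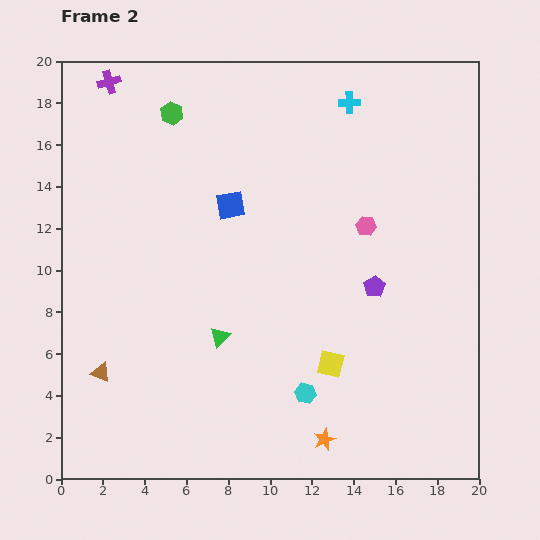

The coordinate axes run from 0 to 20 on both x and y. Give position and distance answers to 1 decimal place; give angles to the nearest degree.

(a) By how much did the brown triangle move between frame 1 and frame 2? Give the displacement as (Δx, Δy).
(-0.8, -0.6)

The brown triangle was at (2.7, 5.7) in frame 1 and (1.9, 5.1) in frame 2.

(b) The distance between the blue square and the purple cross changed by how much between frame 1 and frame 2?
-1.0

Distance in frame 1: 9.3. Distance in frame 2: 8.3.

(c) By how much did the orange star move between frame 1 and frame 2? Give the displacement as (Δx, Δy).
(-4.2, -5.9)

The orange star was at (16.8, 7.8) in frame 1 and (12.6, 1.9) in frame 2.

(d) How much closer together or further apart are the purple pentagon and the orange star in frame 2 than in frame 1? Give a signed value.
+1.4

Distance in frame 1: 6.3. Distance in frame 2: 7.7.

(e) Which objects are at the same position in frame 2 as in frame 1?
the cyan cross, the purple cross, the yellow square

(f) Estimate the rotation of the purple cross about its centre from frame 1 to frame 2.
34° counter-clockwise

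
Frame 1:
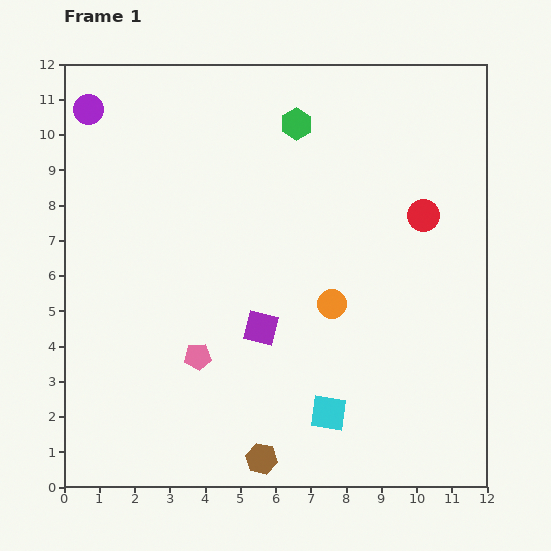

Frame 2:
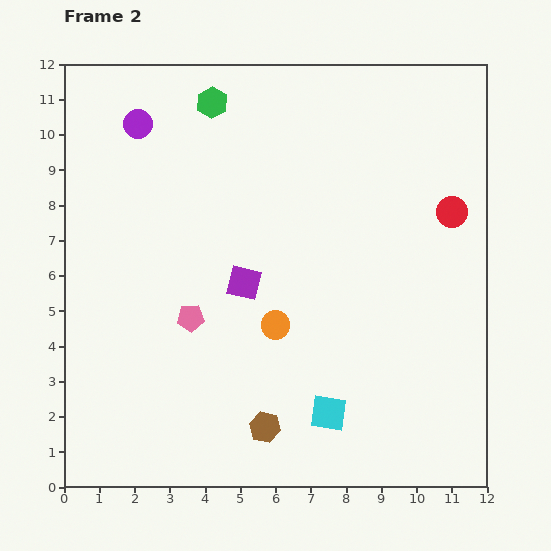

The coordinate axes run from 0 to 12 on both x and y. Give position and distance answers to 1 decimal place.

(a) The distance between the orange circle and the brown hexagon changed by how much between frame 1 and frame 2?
-1.9

Distance in frame 1: 4.8. Distance in frame 2: 2.9.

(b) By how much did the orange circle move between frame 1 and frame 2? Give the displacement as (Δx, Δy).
(-1.6, -0.6)

The orange circle was at (7.6, 5.2) in frame 1 and (6.0, 4.6) in frame 2.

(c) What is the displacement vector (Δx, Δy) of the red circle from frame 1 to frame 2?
(0.8, 0.1)

The red circle was at (10.2, 7.7) in frame 1 and (11.0, 7.8) in frame 2.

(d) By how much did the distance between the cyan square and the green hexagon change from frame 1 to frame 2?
+1.2

Distance in frame 1: 8.2. Distance in frame 2: 9.4.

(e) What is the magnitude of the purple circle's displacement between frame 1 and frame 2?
1.5

The purple circle moved from (0.7, 10.7) to (2.1, 10.3), a distance of √(1.4² + 0.4²) ≈ 1.5.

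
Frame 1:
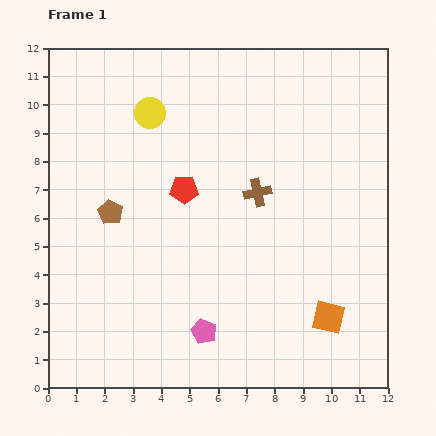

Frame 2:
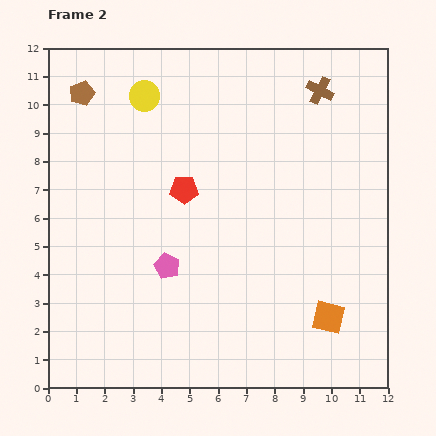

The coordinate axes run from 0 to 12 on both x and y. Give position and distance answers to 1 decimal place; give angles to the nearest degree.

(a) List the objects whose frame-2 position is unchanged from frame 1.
the orange square, the red pentagon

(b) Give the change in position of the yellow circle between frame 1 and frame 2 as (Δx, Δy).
(-0.2, 0.6)

The yellow circle was at (3.6, 9.7) in frame 1 and (3.4, 10.3) in frame 2.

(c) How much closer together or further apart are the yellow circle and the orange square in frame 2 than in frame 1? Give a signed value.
+0.6

Distance in frame 1: 9.6. Distance in frame 2: 10.2.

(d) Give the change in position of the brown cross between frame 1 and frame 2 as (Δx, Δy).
(2.2, 3.6)

The brown cross was at (7.4, 6.9) in frame 1 and (9.6, 10.5) in frame 2.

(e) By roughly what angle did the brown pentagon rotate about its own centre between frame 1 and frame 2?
20° clockwise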